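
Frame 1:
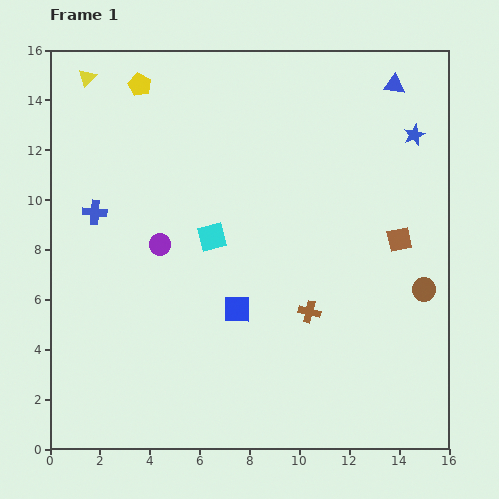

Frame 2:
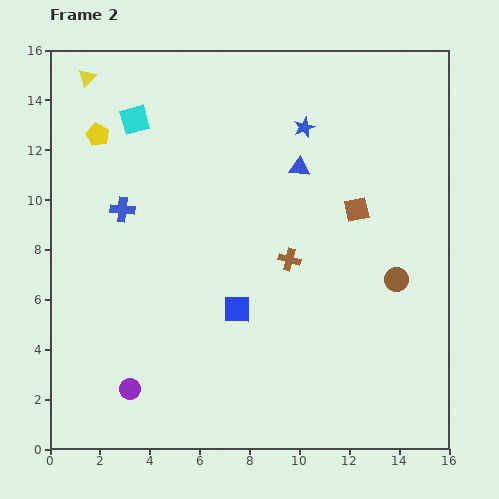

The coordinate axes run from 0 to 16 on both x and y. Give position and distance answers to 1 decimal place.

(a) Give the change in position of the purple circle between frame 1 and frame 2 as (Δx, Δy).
(-1.2, -5.8)

The purple circle was at (4.4, 8.2) in frame 1 and (3.2, 2.4) in frame 2.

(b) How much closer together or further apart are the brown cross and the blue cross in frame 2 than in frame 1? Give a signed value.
-2.5

Distance in frame 1: 9.5. Distance in frame 2: 7.0.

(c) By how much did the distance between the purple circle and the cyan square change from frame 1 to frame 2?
+8.7

Distance in frame 1: 2.1. Distance in frame 2: 10.8.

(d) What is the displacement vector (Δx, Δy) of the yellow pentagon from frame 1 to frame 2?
(-1.7, -2.0)

The yellow pentagon was at (3.6, 14.6) in frame 1 and (1.9, 12.6) in frame 2.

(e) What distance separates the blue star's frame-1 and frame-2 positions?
4.4

The blue star moved from (14.6, 12.6) to (10.2, 12.9), a distance of √(4.4² + 0.3²) ≈ 4.4.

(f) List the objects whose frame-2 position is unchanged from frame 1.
the yellow triangle, the blue square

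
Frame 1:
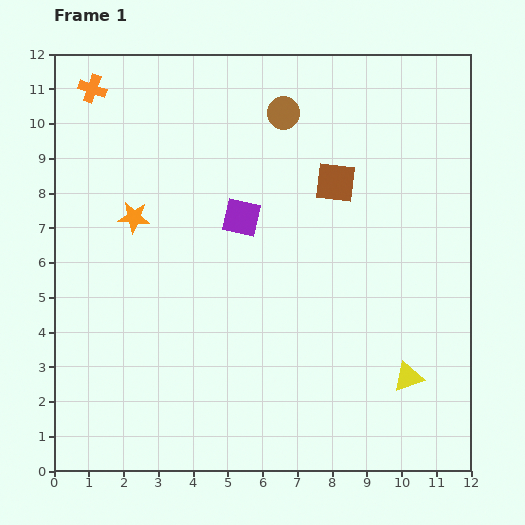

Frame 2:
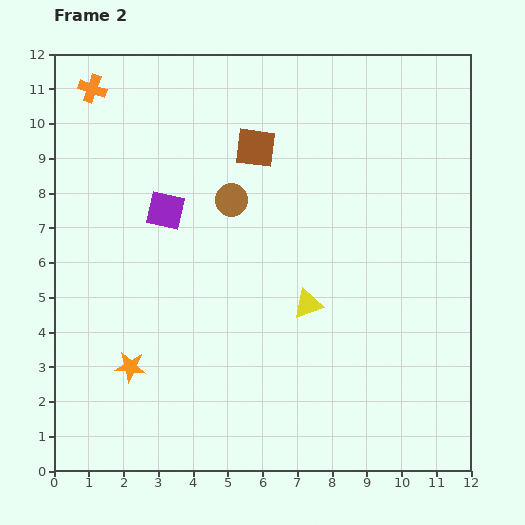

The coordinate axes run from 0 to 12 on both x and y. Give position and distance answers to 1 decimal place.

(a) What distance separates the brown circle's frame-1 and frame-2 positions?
2.9

The brown circle moved from (6.6, 10.3) to (5.1, 7.8), a distance of √(1.5² + 2.5²) ≈ 2.9.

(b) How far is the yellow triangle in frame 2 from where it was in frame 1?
3.6

The yellow triangle moved from (10.2, 2.7) to (7.3, 4.8), a distance of √(2.9² + 2.1²) ≈ 3.6.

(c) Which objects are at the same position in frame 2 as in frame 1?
the orange cross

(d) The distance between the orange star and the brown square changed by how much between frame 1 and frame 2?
+1.4

Distance in frame 1: 5.9. Distance in frame 2: 7.3.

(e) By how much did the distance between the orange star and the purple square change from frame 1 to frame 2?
+1.5

Distance in frame 1: 3.1. Distance in frame 2: 4.6.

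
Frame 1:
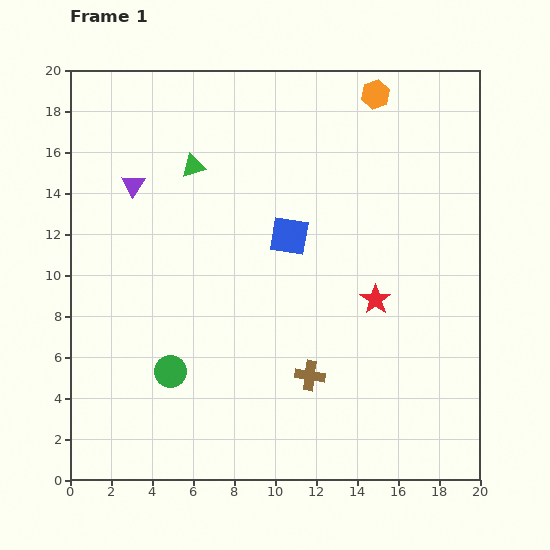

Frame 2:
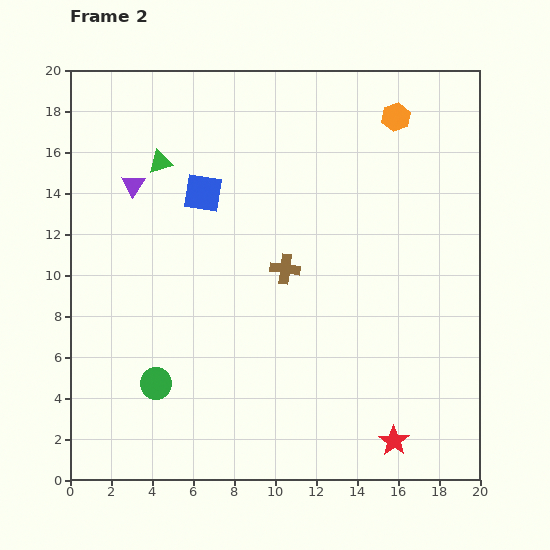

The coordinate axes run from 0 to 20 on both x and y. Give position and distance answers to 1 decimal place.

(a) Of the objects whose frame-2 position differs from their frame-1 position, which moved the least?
the green circle

(moved 0.9)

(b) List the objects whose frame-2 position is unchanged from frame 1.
the purple triangle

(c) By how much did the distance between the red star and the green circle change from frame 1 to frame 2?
+1.3

Distance in frame 1: 10.6. Distance in frame 2: 11.9.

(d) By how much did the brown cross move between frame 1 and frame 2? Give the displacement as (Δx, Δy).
(-1.2, 5.2)

The brown cross was at (11.7, 5.1) in frame 1 and (10.5, 10.3) in frame 2.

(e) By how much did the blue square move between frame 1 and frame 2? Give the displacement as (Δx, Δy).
(-4.2, 2.1)

The blue square was at (10.7, 11.9) in frame 1 and (6.5, 14.0) in frame 2.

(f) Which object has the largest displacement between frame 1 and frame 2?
the red star

(moved 7.0; next 5.3)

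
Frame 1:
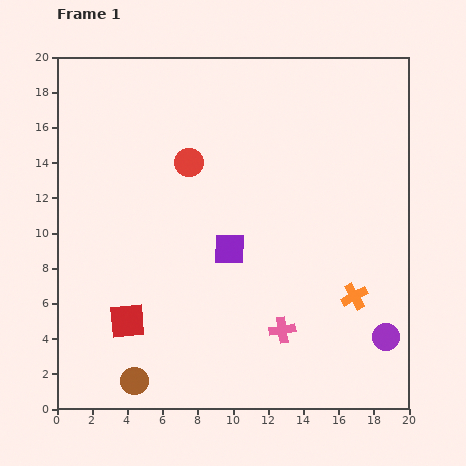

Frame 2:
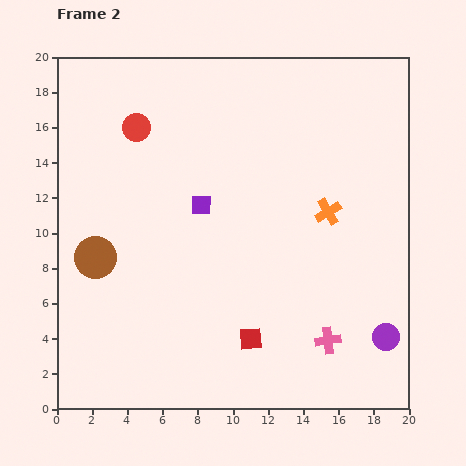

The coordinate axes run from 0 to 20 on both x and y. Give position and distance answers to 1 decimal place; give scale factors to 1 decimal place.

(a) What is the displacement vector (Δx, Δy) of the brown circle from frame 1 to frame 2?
(-2.2, 7.0)

The brown circle was at (4.4, 1.6) in frame 1 and (2.2, 8.6) in frame 2.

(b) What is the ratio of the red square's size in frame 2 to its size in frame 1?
0.6×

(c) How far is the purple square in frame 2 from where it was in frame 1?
3.0

The purple square moved from (9.8, 9.1) to (8.2, 11.6), a distance of √(1.6² + 2.5²) ≈ 3.0.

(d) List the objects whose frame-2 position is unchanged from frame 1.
the purple circle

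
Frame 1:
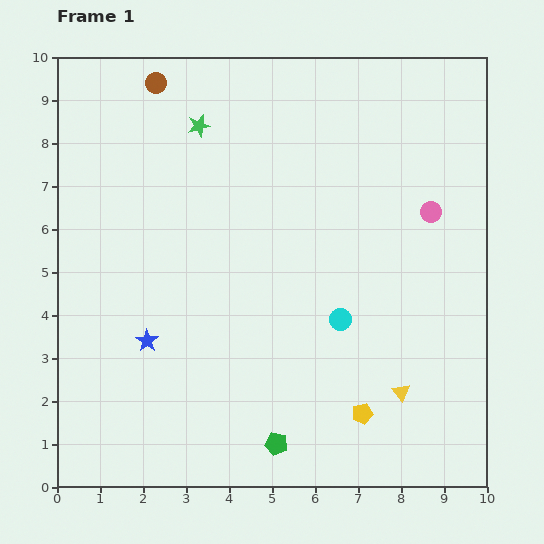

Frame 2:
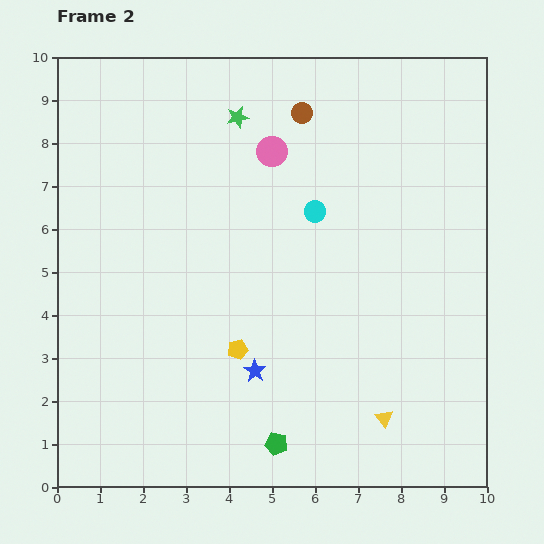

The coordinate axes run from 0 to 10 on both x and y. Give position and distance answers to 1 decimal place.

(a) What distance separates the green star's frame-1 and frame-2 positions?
0.9

The green star moved from (3.3, 8.4) to (4.2, 8.6), a distance of √(0.9² + 0.2²) ≈ 0.9.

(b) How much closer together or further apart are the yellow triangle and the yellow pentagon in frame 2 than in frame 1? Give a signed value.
+2.8

Distance in frame 1: 1.0. Distance in frame 2: 3.8.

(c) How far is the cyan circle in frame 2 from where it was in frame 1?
2.6

The cyan circle moved from (6.6, 3.9) to (6.0, 6.4), a distance of √(0.6² + 2.5²) ≈ 2.6.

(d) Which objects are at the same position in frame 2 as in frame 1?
the green pentagon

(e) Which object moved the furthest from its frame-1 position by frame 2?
the pink circle

(moved 4.0; next 3.5)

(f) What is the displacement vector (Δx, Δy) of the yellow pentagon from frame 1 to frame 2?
(-2.9, 1.5)

The yellow pentagon was at (7.1, 1.7) in frame 1 and (4.2, 3.2) in frame 2.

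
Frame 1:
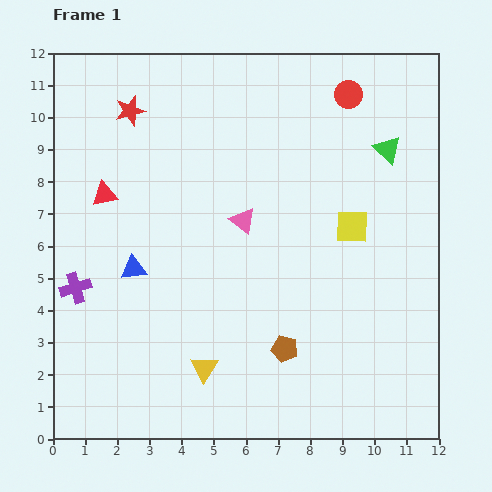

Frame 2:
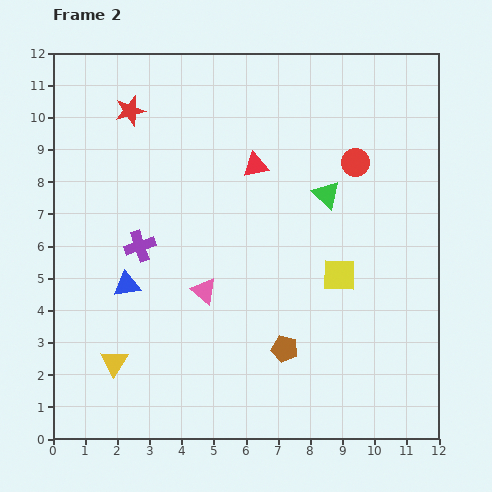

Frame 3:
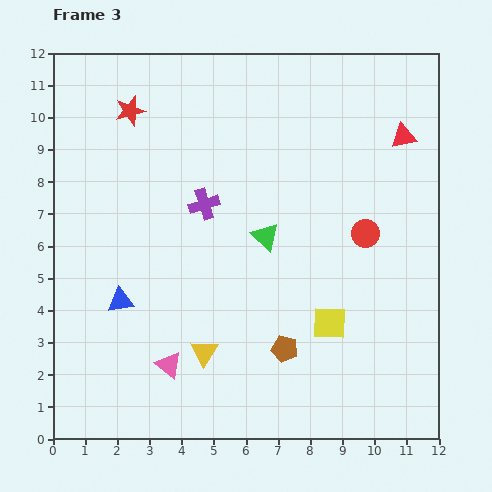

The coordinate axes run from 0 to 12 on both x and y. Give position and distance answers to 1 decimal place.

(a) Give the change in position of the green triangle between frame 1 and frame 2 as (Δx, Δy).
(-1.9, -1.4)

The green triangle was at (10.4, 9.0) in frame 1 and (8.5, 7.6) in frame 2.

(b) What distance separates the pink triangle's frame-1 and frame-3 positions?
5.1

The pink triangle moved from (5.9, 6.8) to (3.6, 2.3), a distance of √(2.3² + 4.5²) ≈ 5.1.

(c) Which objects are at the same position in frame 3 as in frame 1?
the brown pentagon, the red star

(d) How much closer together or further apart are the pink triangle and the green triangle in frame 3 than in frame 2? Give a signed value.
+0.2

Distance in frame 2: 4.8. Distance in frame 3: 5.0.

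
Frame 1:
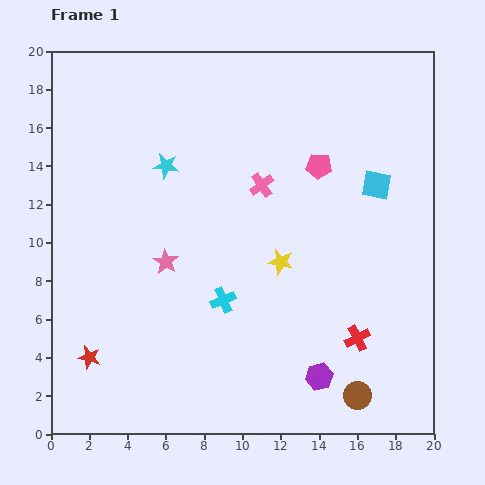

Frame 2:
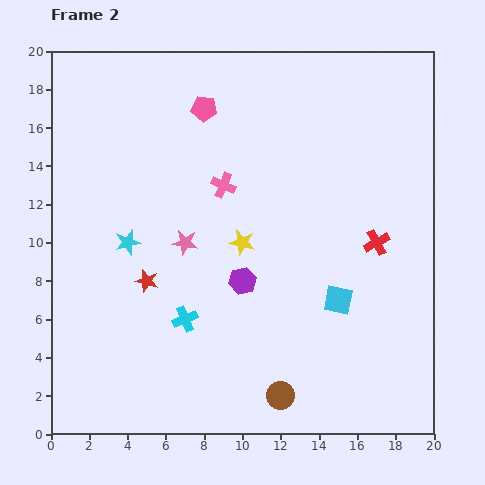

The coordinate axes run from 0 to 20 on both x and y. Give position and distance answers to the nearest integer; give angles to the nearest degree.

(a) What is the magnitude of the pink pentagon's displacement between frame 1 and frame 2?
7

The pink pentagon moved from (14, 14) to (8, 17), a distance of √(6² + 3²) ≈ 7.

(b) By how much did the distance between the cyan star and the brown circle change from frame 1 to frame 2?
-5

Distance in frame 1: 16. Distance in frame 2: 11.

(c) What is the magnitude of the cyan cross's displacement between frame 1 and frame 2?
2

The cyan cross moved from (9, 7) to (7, 6), a distance of √(2² + 1²) ≈ 2.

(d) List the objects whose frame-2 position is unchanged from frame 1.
none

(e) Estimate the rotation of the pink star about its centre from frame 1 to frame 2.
22° counter-clockwise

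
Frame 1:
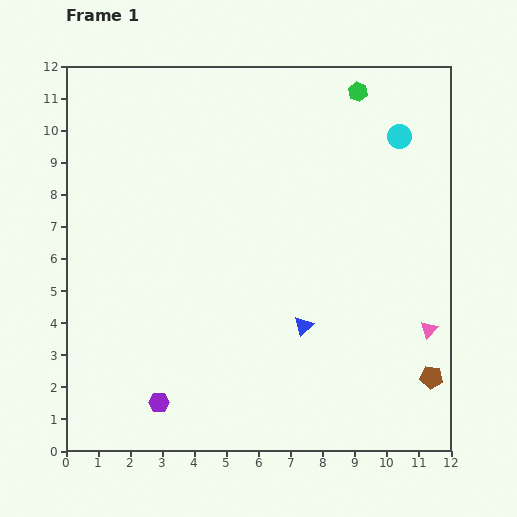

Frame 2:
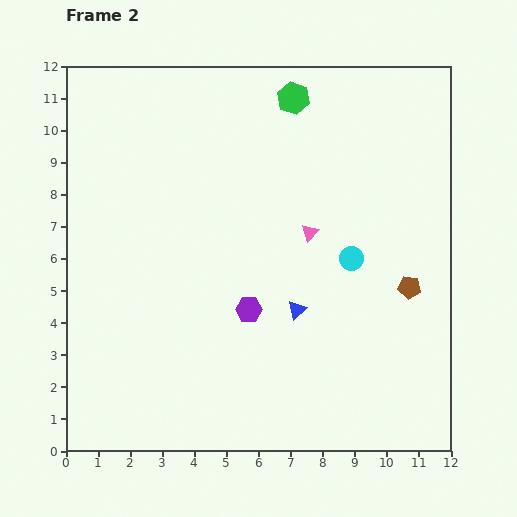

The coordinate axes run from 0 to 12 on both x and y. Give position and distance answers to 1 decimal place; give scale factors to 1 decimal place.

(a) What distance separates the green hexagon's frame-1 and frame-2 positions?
2.0

The green hexagon moved from (9.1, 11.2) to (7.1, 11.0), a distance of √(2.0² + 0.2²) ≈ 2.0.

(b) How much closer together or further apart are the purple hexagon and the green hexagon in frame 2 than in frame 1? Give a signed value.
-4.8

Distance in frame 1: 11.5. Distance in frame 2: 6.7.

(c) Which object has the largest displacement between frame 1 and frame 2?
the pink triangle

(moved 4.8; next 4.1)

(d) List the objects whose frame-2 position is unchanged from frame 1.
none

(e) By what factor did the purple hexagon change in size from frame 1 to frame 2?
1.3×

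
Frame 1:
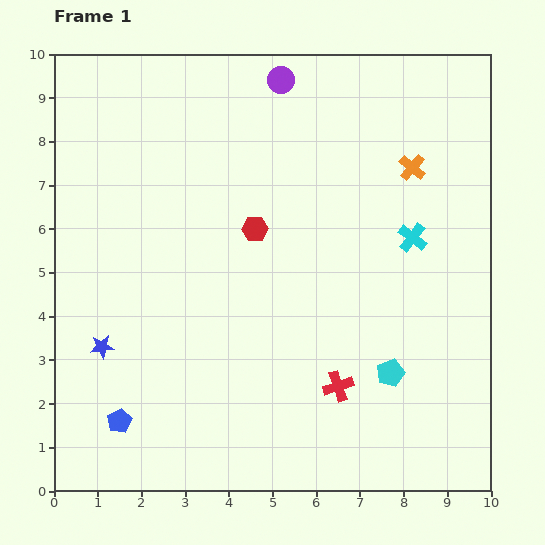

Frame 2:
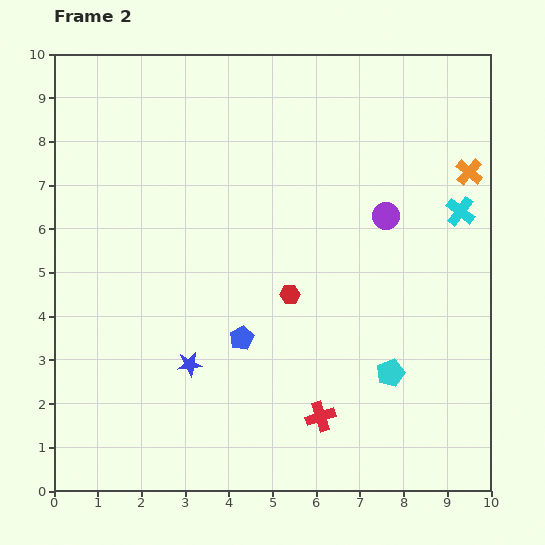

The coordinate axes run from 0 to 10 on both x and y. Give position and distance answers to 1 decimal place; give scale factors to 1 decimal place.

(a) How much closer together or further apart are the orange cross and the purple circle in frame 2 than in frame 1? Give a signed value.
-1.5

Distance in frame 1: 3.6. Distance in frame 2: 2.1.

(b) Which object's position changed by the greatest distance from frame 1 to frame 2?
the purple circle

(moved 3.9; next 3.4)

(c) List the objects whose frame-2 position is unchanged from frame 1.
the cyan pentagon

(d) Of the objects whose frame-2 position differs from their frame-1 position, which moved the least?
the red cross

(moved 0.8)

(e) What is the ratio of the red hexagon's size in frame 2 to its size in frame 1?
0.8×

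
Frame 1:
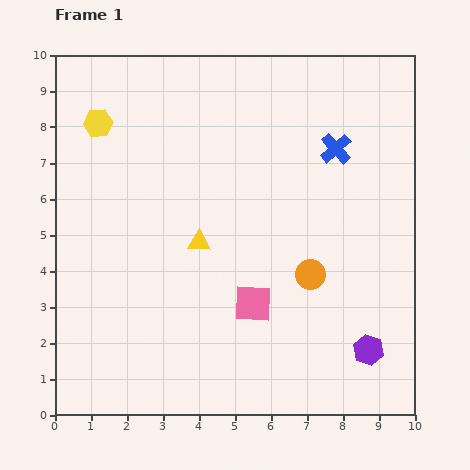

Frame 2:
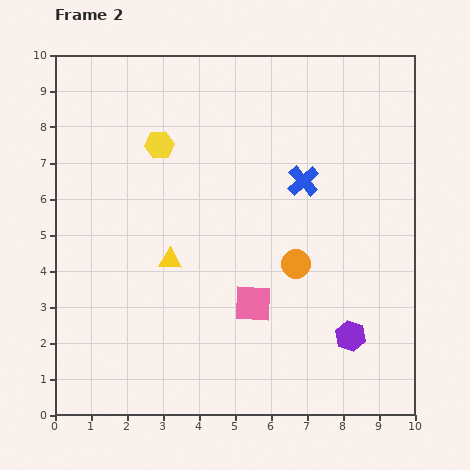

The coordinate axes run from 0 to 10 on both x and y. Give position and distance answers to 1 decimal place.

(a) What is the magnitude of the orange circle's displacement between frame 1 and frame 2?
0.5

The orange circle moved from (7.1, 3.9) to (6.7, 4.2), a distance of √(0.4² + 0.3²) ≈ 0.5.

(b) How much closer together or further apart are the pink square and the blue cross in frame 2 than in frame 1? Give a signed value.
-1.2

Distance in frame 1: 4.9. Distance in frame 2: 3.7.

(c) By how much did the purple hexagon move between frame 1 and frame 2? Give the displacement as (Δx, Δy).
(-0.5, 0.4)

The purple hexagon was at (8.7, 1.8) in frame 1 and (8.2, 2.2) in frame 2.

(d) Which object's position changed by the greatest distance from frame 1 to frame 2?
the yellow hexagon

(moved 1.8; next 1.3)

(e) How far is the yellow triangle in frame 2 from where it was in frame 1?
0.9

The yellow triangle moved from (4.0, 4.8) to (3.2, 4.3), a distance of √(0.8² + 0.5²) ≈ 0.9.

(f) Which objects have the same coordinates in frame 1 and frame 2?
the pink square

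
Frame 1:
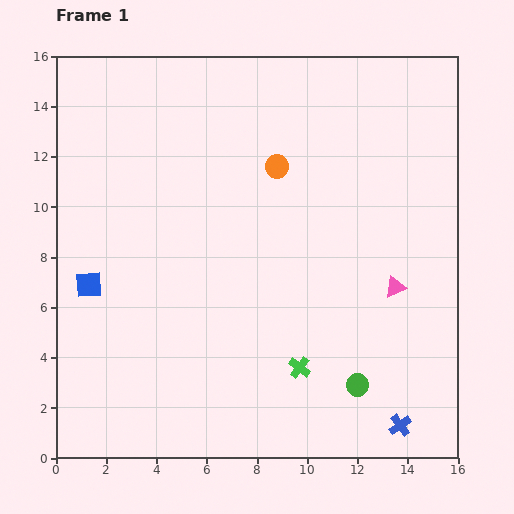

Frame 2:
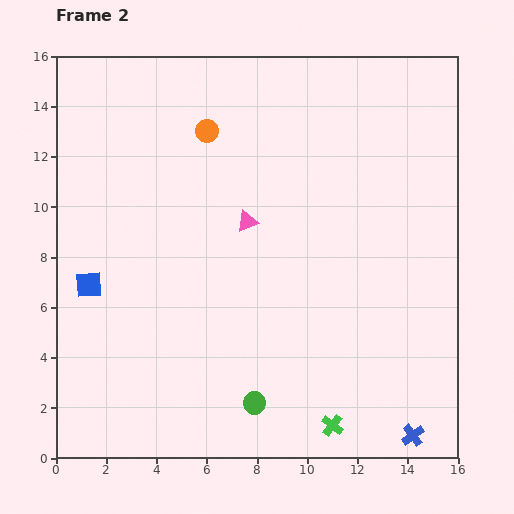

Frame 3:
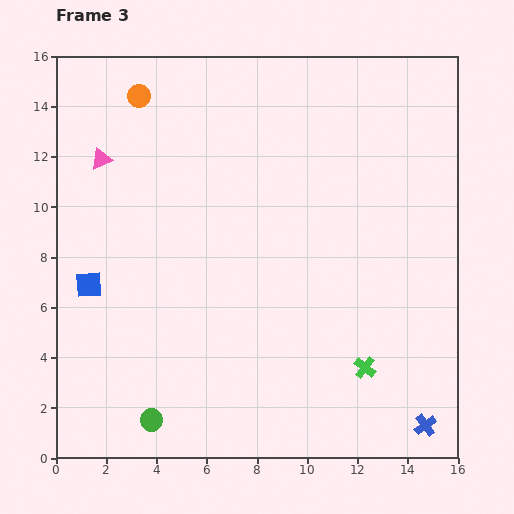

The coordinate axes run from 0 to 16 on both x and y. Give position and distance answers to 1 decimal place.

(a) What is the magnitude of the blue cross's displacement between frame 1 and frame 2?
0.6

The blue cross moved from (13.7, 1.3) to (14.2, 0.9), a distance of √(0.5² + 0.4²) ≈ 0.6.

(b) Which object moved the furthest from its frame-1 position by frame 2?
the pink triangle

(moved 6.4; next 4.2)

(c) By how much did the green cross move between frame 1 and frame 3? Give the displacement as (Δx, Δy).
(2.6, 0.0)

The green cross was at (9.7, 3.6) in frame 1 and (12.3, 3.6) in frame 3.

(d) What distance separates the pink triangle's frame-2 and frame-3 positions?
6.3

The pink triangle moved from (7.6, 9.4) to (1.8, 11.9), a distance of √(5.8² + 2.5²) ≈ 6.3.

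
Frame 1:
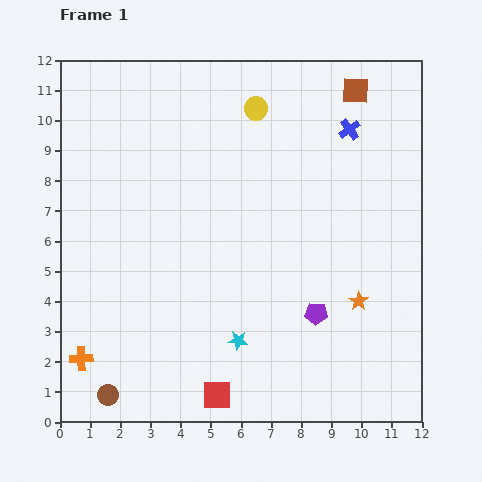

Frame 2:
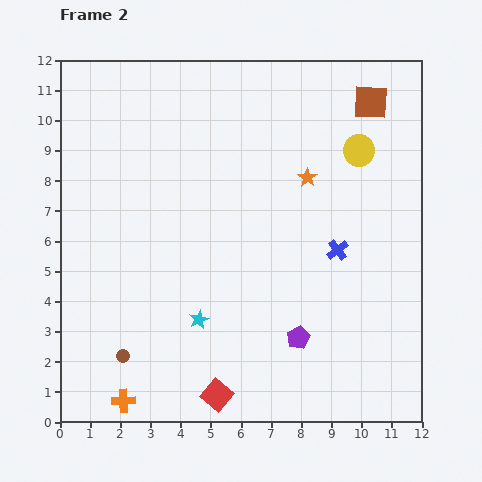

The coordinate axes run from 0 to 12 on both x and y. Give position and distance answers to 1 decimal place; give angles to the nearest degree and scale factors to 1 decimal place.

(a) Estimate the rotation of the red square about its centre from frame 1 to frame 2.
39° clockwise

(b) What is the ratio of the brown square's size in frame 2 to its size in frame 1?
1.3×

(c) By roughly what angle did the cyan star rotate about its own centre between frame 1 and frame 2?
30° counter-clockwise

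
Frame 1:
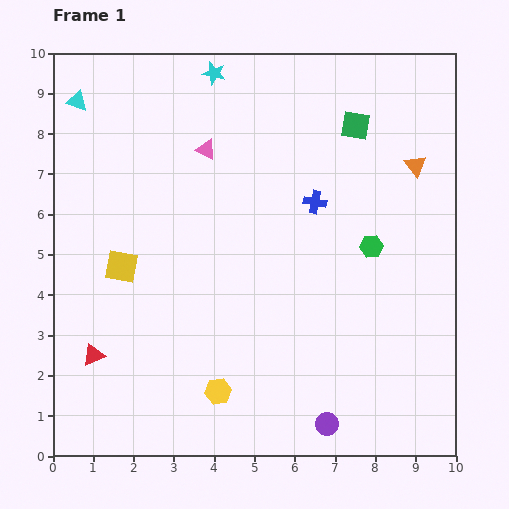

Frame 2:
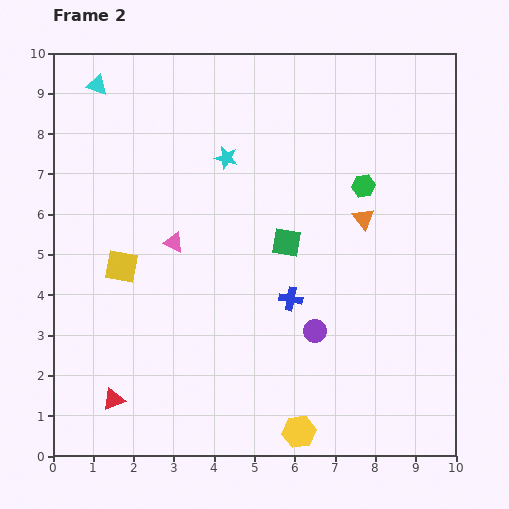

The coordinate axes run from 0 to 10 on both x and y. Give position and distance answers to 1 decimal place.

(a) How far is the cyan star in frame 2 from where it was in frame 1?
2.1

The cyan star moved from (4.0, 9.5) to (4.3, 7.4), a distance of √(0.3² + 2.1²) ≈ 2.1.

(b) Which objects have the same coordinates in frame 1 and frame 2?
the yellow square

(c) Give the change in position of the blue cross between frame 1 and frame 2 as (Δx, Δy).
(-0.6, -2.4)

The blue cross was at (6.5, 6.3) in frame 1 and (5.9, 3.9) in frame 2.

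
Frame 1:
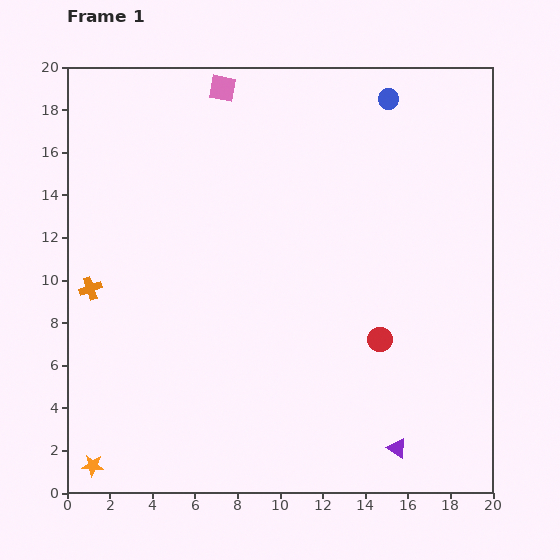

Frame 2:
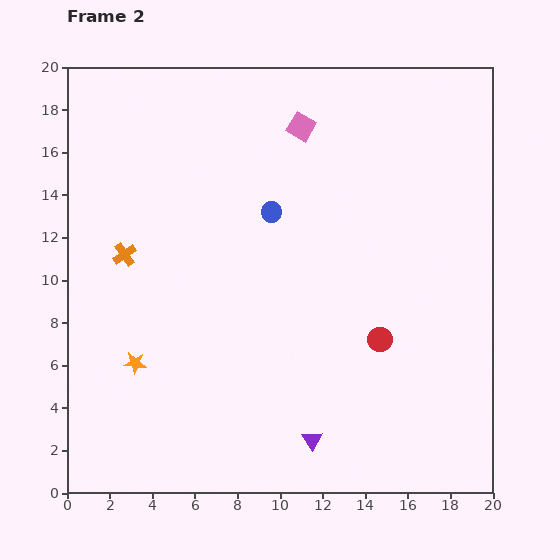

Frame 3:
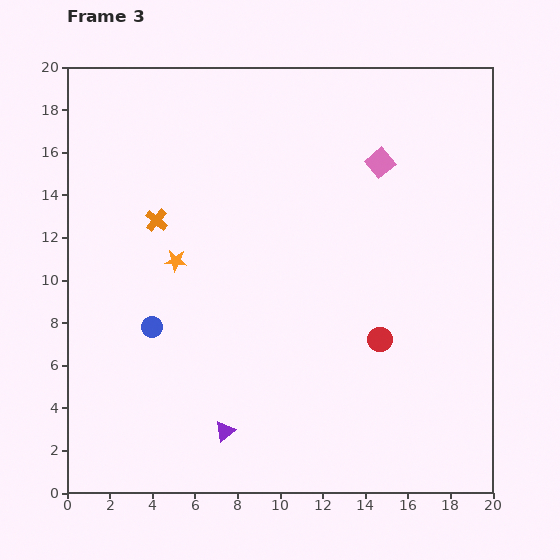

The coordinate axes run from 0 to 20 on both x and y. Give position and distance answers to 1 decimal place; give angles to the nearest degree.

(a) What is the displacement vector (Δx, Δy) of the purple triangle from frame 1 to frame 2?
(-4.0, 0.4)

The purple triangle was at (15.5, 2.1) in frame 1 and (11.5, 2.5) in frame 2.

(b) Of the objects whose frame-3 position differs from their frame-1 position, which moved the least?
the orange cross

(moved 4.5)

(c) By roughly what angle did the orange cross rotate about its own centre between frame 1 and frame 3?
32° counter-clockwise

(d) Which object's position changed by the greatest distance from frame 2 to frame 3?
the blue circle

(moved 7.8; next 5.2)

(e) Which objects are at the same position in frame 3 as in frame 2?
the red circle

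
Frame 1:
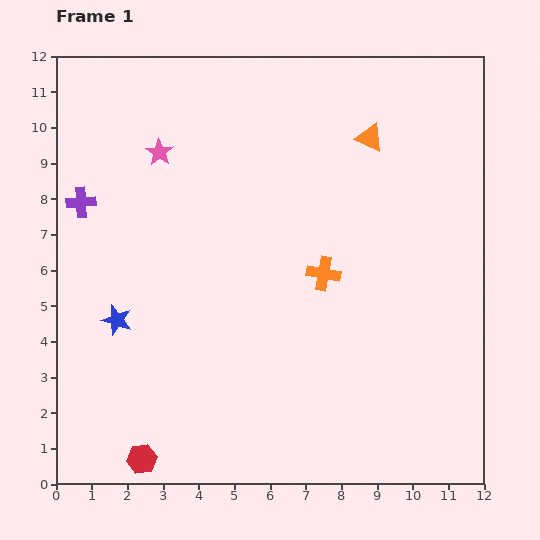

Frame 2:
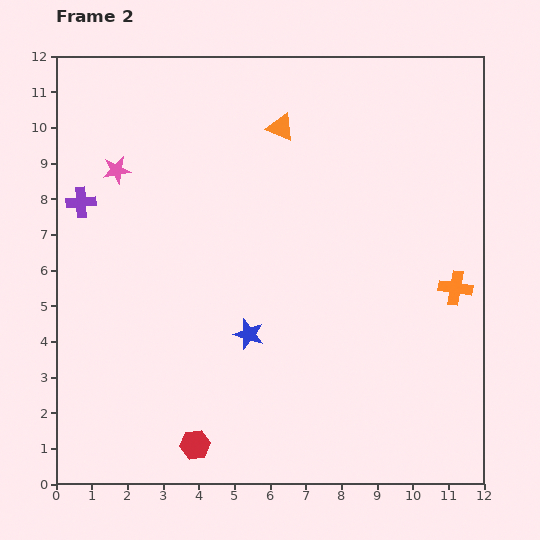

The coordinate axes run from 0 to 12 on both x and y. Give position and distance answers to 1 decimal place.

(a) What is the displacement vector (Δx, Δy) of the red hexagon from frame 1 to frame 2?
(1.5, 0.4)

The red hexagon was at (2.4, 0.7) in frame 1 and (3.9, 1.1) in frame 2.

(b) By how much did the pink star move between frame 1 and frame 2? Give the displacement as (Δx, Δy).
(-1.2, -0.5)

The pink star was at (2.9, 9.3) in frame 1 and (1.7, 8.8) in frame 2.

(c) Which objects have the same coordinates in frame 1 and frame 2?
the purple cross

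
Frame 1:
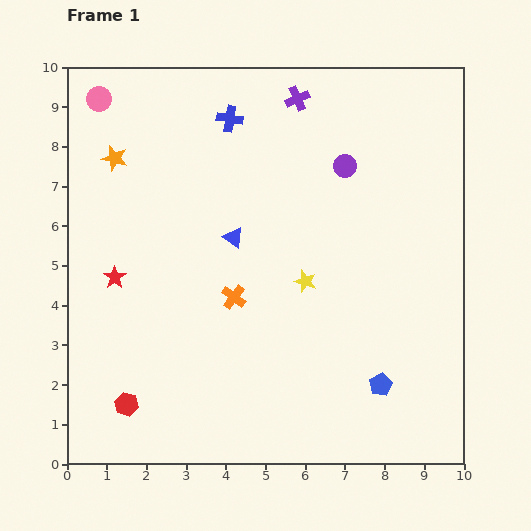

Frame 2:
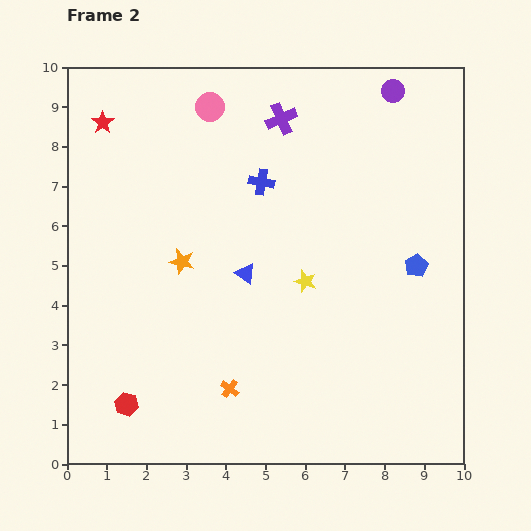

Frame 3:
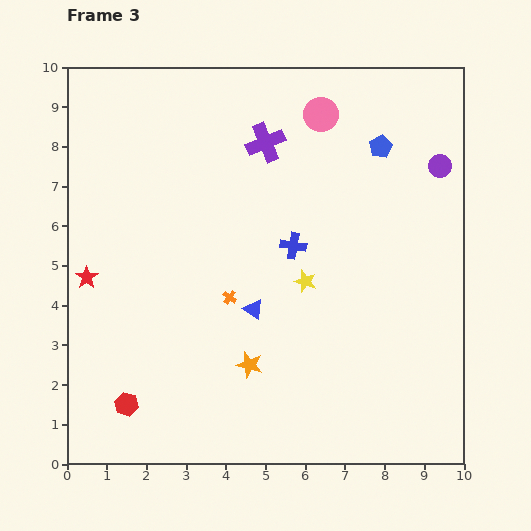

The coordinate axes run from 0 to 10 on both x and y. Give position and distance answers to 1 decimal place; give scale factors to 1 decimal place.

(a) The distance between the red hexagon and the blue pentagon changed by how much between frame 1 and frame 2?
+1.7

Distance in frame 1: 6.4. Distance in frame 2: 8.1.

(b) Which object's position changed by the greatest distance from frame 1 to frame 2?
the red star

(moved 3.9; next 3.1)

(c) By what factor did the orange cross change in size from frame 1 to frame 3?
0.6×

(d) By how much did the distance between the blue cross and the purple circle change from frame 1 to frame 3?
+1.1

Distance in frame 1: 3.1. Distance in frame 3: 4.2.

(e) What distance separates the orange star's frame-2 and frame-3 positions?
3.1

The orange star moved from (2.9, 5.1) to (4.6, 2.5), a distance of √(1.7² + 2.6²) ≈ 3.1.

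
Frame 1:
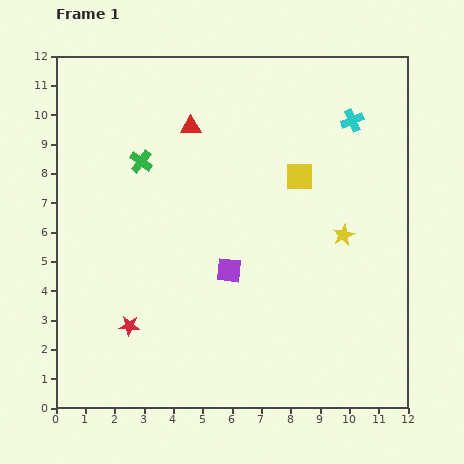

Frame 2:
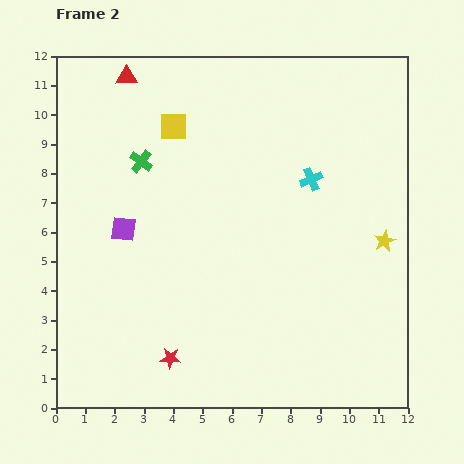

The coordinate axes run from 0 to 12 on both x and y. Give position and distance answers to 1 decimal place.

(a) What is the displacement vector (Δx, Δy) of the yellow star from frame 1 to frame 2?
(1.4, -0.2)

The yellow star was at (9.8, 5.9) in frame 1 and (11.2, 5.7) in frame 2.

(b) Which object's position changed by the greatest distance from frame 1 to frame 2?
the yellow square

(moved 4.6; next 3.9)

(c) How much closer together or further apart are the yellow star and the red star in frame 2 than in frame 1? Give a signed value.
+0.4

Distance in frame 1: 7.9. Distance in frame 2: 8.3.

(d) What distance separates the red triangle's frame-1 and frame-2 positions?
2.8

The red triangle moved from (4.6, 9.6) to (2.4, 11.3), a distance of √(2.2² + 1.7²) ≈ 2.8.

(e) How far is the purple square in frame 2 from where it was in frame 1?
3.9

The purple square moved from (5.9, 4.7) to (2.3, 6.1), a distance of √(3.6² + 1.4²) ≈ 3.9.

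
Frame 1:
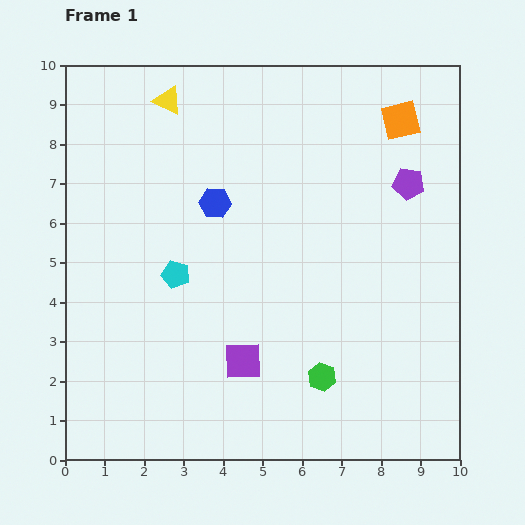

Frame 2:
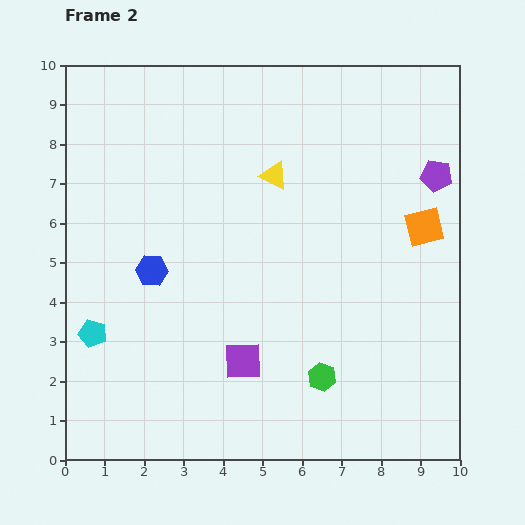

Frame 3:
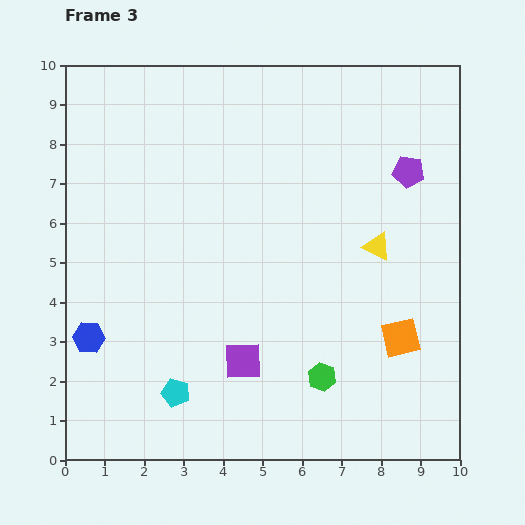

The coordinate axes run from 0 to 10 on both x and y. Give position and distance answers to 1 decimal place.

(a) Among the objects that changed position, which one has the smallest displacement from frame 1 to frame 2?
the purple pentagon

(moved 0.7)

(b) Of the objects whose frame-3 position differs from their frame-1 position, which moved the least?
the purple pentagon

(moved 0.3)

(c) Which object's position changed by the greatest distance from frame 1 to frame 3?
the yellow triangle

(moved 6.5; next 5.5)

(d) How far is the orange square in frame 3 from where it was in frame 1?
5.5

The orange square moved from (8.5, 8.6) to (8.5, 3.1), a distance of √(0.0² + 5.5²) ≈ 5.5.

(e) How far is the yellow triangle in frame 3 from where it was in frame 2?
3.2

The yellow triangle moved from (5.3, 7.2) to (7.9, 5.4), a distance of √(2.6² + 1.8²) ≈ 3.2.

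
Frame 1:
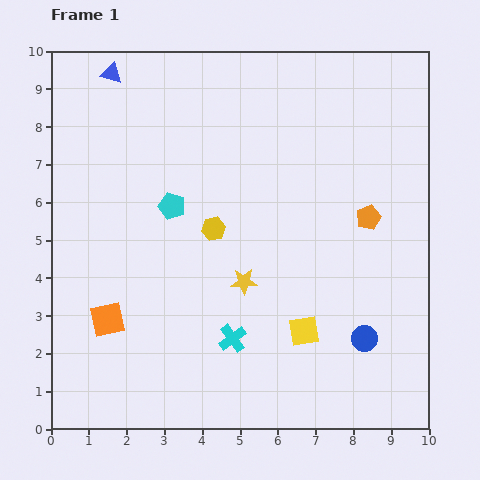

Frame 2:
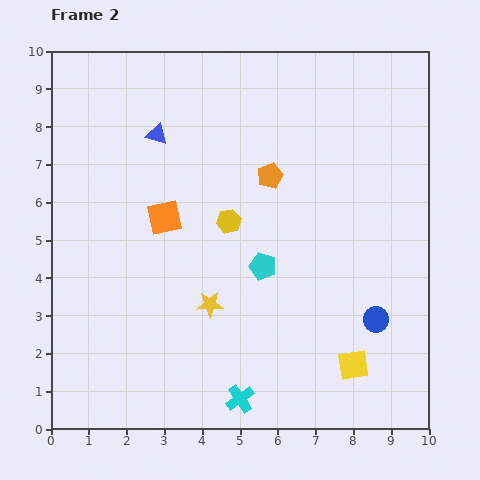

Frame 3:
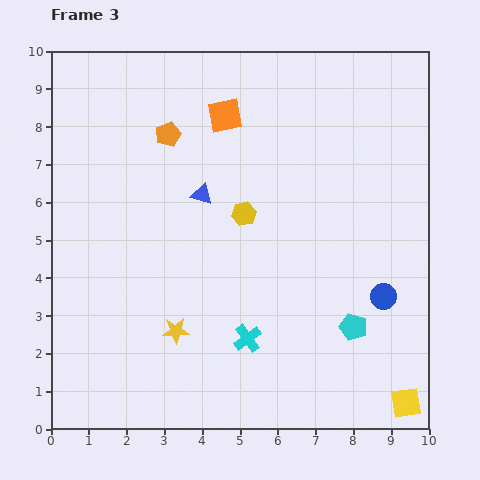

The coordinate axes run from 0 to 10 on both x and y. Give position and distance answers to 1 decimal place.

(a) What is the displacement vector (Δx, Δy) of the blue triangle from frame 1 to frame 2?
(1.2, -1.6)

The blue triangle was at (1.6, 9.4) in frame 1 and (2.8, 7.8) in frame 2.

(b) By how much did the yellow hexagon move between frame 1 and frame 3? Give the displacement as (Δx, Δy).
(0.8, 0.4)

The yellow hexagon was at (4.3, 5.3) in frame 1 and (5.1, 5.7) in frame 3.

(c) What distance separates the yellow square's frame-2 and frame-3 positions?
1.7

The yellow square moved from (8.0, 1.7) to (9.4, 0.7), a distance of √(1.4² + 1.0²) ≈ 1.7.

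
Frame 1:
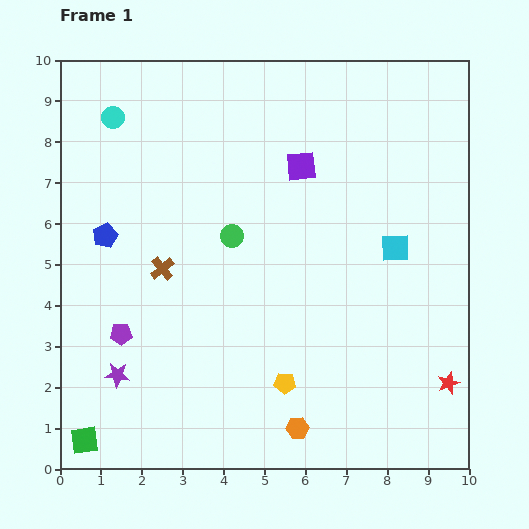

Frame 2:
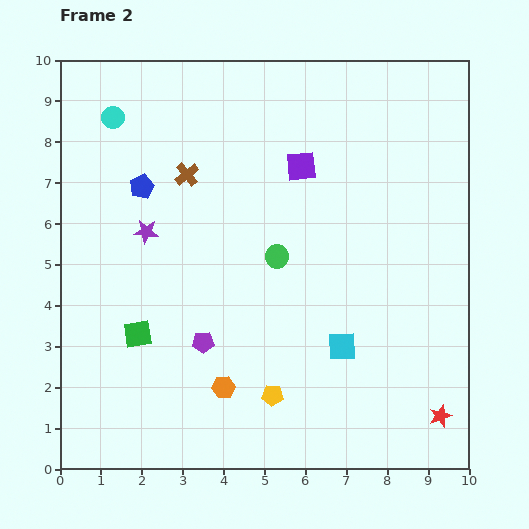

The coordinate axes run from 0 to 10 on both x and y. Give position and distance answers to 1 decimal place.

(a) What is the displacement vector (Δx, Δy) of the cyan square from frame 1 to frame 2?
(-1.3, -2.4)

The cyan square was at (8.2, 5.4) in frame 1 and (6.9, 3.0) in frame 2.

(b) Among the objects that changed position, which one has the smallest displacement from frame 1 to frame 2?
the yellow pentagon

(moved 0.4)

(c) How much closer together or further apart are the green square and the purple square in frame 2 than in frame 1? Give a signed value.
-2.8

Distance in frame 1: 8.5. Distance in frame 2: 5.7.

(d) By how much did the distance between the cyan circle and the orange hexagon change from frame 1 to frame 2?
-1.7

Distance in frame 1: 8.8. Distance in frame 2: 7.1.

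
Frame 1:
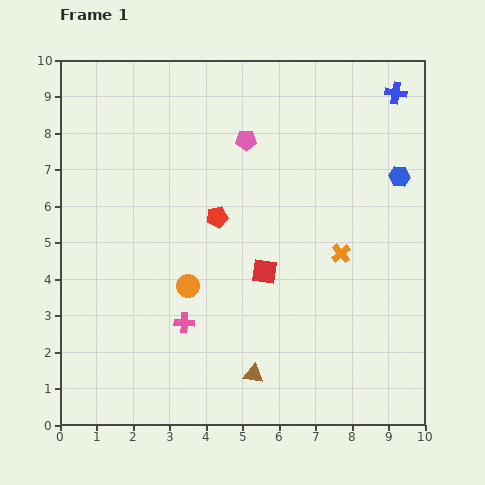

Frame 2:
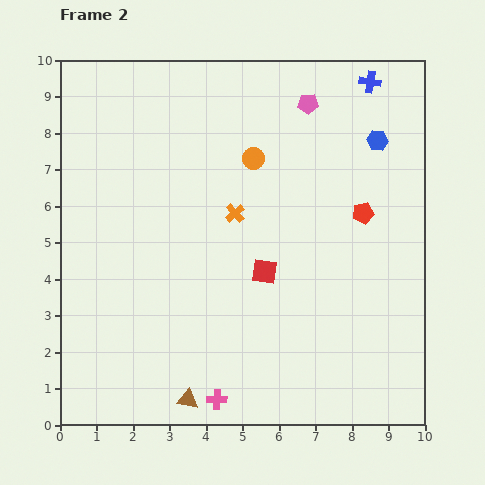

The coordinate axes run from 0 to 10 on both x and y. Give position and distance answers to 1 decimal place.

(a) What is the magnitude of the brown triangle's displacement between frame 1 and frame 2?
1.9

The brown triangle moved from (5.3, 1.4) to (3.5, 0.7), a distance of √(1.8² + 0.7²) ≈ 1.9.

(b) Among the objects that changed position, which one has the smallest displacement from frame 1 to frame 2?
the blue cross

(moved 0.8)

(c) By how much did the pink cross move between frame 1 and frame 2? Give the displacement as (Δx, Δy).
(0.9, -2.1)

The pink cross was at (3.4, 2.8) in frame 1 and (4.3, 0.7) in frame 2.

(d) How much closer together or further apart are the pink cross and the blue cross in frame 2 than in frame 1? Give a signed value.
+1.1

Distance in frame 1: 8.6. Distance in frame 2: 9.7.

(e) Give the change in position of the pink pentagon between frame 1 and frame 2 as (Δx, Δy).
(1.7, 1.0)

The pink pentagon was at (5.1, 7.8) in frame 1 and (6.8, 8.8) in frame 2.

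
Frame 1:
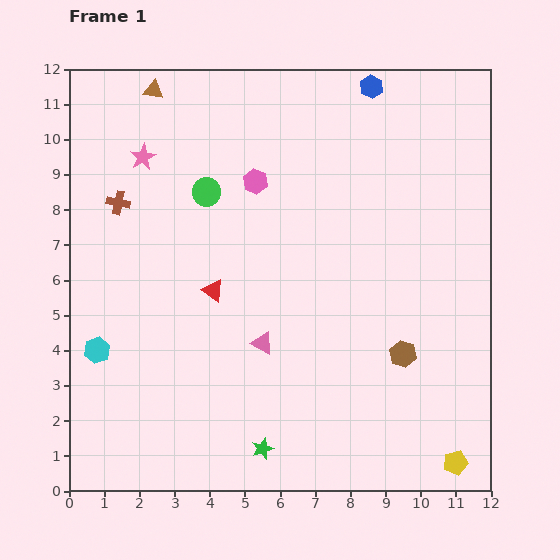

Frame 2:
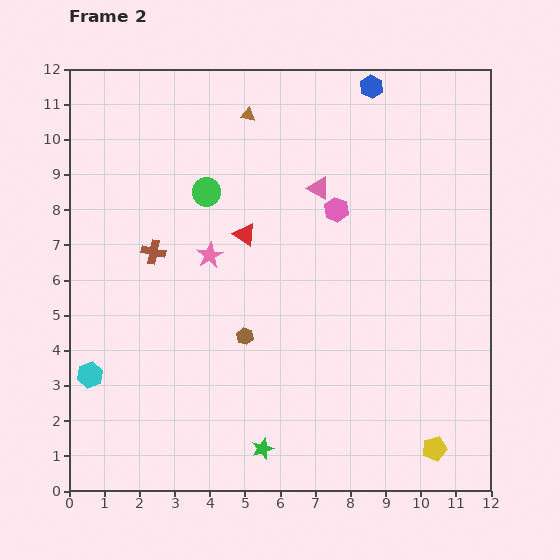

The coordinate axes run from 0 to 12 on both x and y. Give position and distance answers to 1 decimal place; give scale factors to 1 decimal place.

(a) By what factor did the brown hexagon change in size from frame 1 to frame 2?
0.6×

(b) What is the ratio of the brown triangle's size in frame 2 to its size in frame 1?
0.7×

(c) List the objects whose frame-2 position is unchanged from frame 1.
the green circle, the green star, the blue hexagon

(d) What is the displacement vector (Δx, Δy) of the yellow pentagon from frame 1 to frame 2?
(-0.6, 0.4)

The yellow pentagon was at (11.0, 0.8) in frame 1 and (10.4, 1.2) in frame 2.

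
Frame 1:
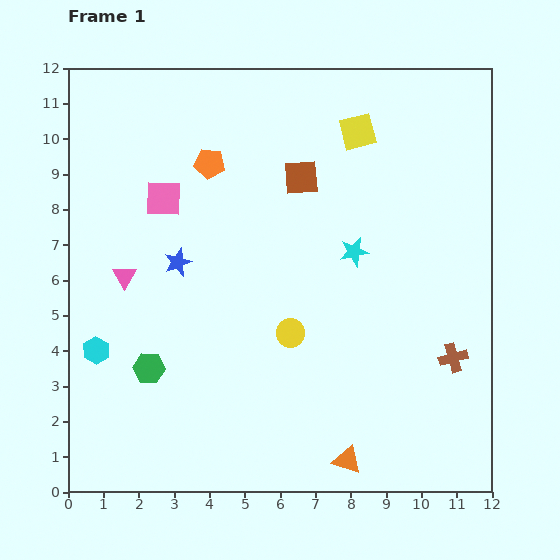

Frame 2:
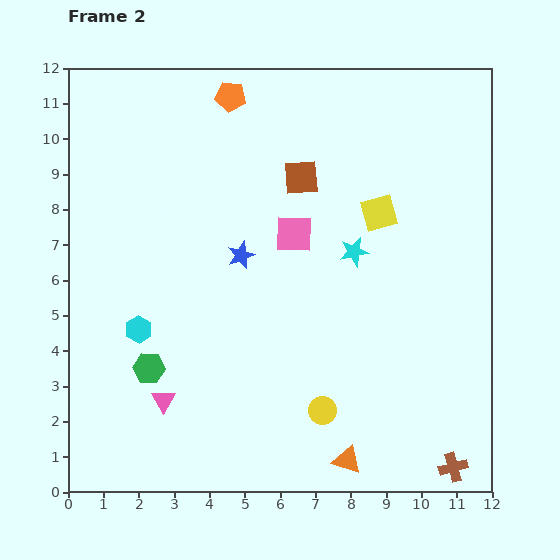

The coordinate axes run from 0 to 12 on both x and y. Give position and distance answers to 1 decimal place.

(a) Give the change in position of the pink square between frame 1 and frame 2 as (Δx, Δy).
(3.7, -1.0)

The pink square was at (2.7, 8.3) in frame 1 and (6.4, 7.3) in frame 2.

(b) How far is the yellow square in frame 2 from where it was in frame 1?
2.4

The yellow square moved from (8.2, 10.2) to (8.8, 7.9), a distance of √(0.6² + 2.3²) ≈ 2.4.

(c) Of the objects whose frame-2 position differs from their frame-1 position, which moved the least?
the cyan hexagon

(moved 1.3)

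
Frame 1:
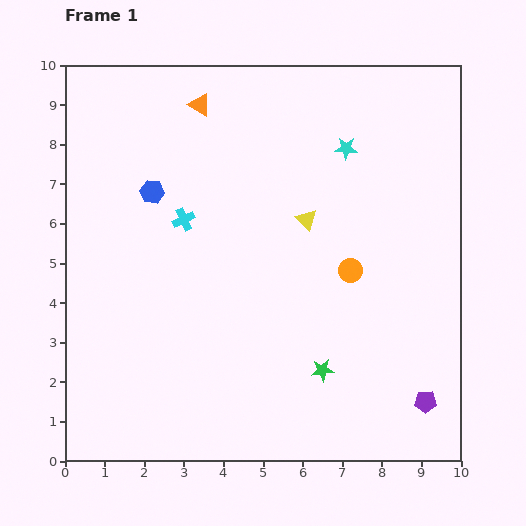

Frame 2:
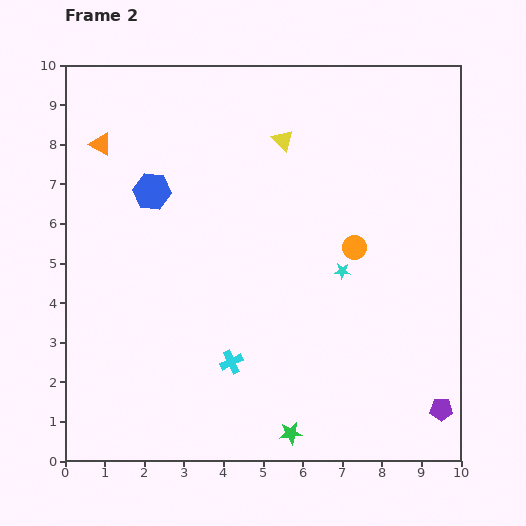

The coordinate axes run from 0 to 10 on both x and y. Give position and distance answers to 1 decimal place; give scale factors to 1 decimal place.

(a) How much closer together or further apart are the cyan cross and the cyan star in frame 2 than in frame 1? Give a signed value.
-0.9

Distance in frame 1: 4.5. Distance in frame 2: 3.6.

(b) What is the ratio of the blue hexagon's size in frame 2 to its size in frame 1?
1.6×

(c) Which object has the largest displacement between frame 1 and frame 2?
the cyan cross

(moved 3.8; next 3.1)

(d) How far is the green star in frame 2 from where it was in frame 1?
1.8

The green star moved from (6.5, 2.3) to (5.7, 0.7), a distance of √(0.8² + 1.6²) ≈ 1.8.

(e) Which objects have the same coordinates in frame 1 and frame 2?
the blue hexagon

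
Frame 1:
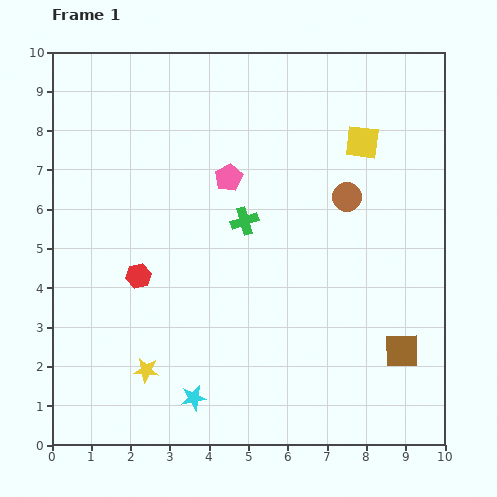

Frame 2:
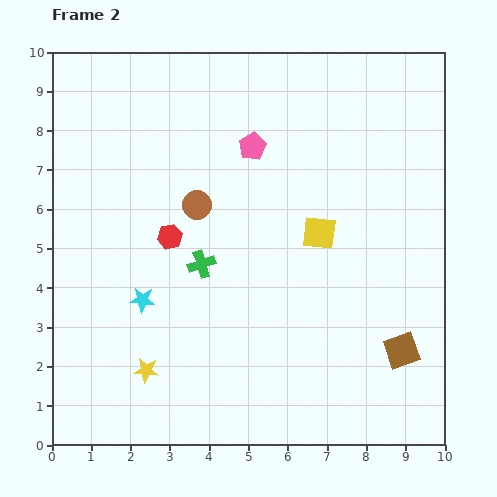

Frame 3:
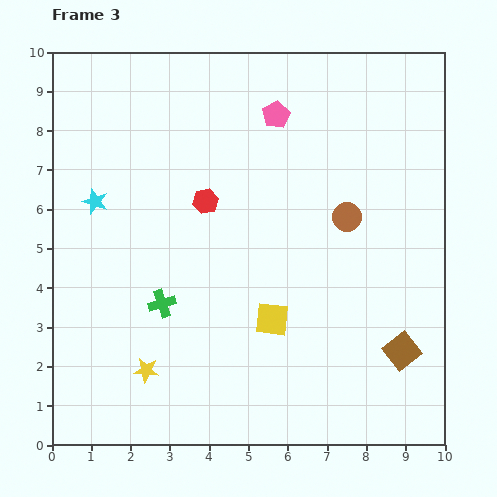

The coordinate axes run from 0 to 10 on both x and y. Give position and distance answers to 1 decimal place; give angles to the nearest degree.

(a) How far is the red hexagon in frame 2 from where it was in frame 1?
1.3

The red hexagon moved from (2.2, 4.3) to (3.0, 5.3), a distance of √(0.8² + 1.0²) ≈ 1.3.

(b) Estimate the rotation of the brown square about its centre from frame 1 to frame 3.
37° counter-clockwise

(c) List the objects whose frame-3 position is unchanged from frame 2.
the yellow star, the brown square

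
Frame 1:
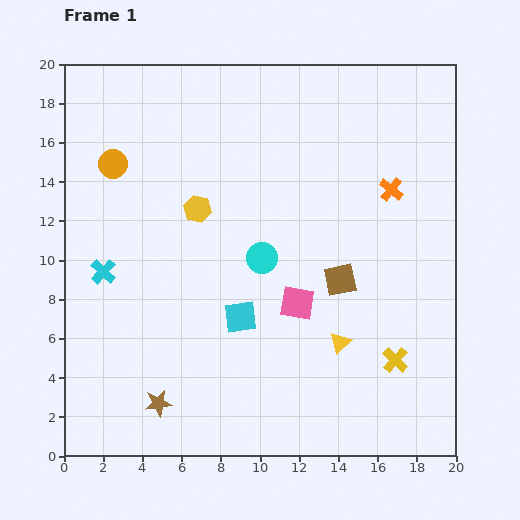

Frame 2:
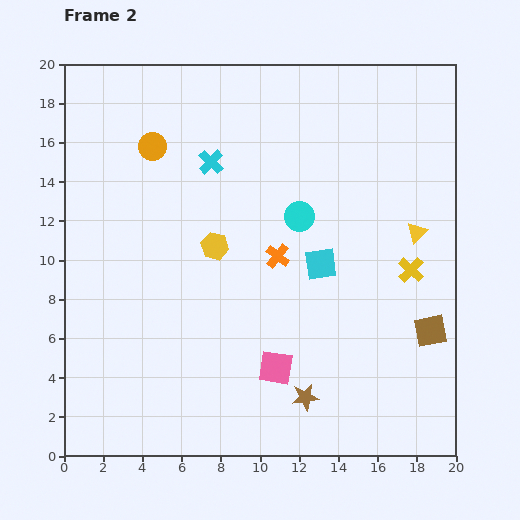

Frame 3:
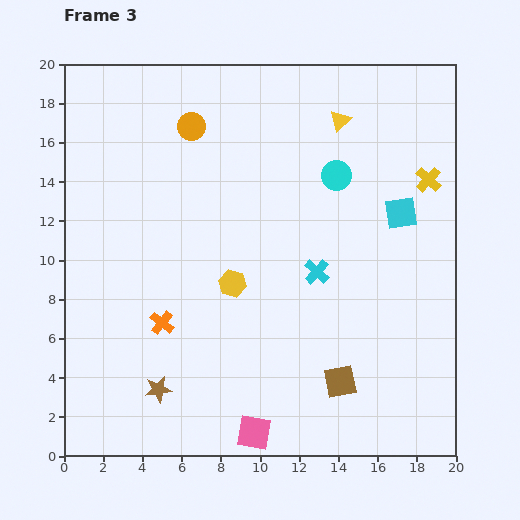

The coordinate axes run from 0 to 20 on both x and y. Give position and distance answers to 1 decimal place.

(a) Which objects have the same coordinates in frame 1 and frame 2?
none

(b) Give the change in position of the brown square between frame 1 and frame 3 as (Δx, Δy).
(0.0, -5.2)

The brown square was at (14.1, 9.0) in frame 1 and (14.1, 3.8) in frame 3.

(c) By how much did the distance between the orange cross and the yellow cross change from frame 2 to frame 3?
+8.6

Distance in frame 2: 6.8. Distance in frame 3: 15.4.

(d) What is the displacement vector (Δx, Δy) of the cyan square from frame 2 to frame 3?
(4.1, 2.6)

The cyan square was at (13.1, 9.8) in frame 2 and (17.2, 12.4) in frame 3.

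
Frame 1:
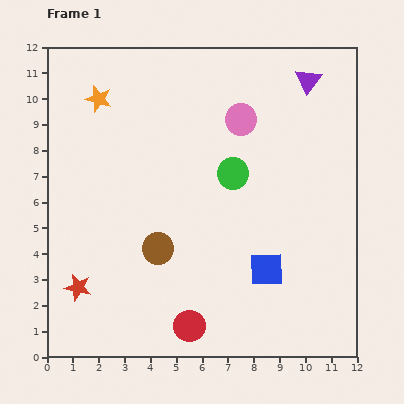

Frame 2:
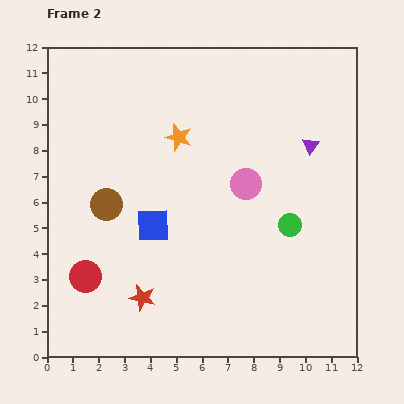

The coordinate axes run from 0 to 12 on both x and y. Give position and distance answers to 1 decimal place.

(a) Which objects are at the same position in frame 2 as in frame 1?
none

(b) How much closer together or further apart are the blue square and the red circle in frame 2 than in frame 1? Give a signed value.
-0.4

Distance in frame 1: 3.7. Distance in frame 2: 3.3.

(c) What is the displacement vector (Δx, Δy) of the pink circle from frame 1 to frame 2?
(0.2, -2.5)

The pink circle was at (7.5, 9.2) in frame 1 and (7.7, 6.7) in frame 2.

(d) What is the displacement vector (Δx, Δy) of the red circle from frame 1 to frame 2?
(-4.0, 1.9)

The red circle was at (5.5, 1.2) in frame 1 and (1.5, 3.1) in frame 2.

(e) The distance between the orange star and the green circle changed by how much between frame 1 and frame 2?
-0.5

Distance in frame 1: 6.0. Distance in frame 2: 5.5.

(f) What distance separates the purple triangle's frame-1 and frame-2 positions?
2.5

The purple triangle moved from (10.1, 10.7) to (10.2, 8.2), a distance of √(0.1² + 2.5²) ≈ 2.5.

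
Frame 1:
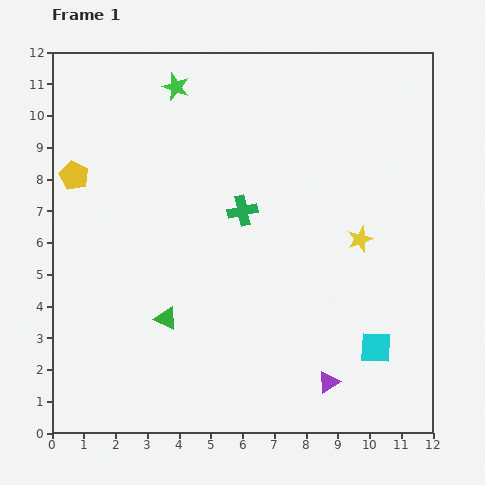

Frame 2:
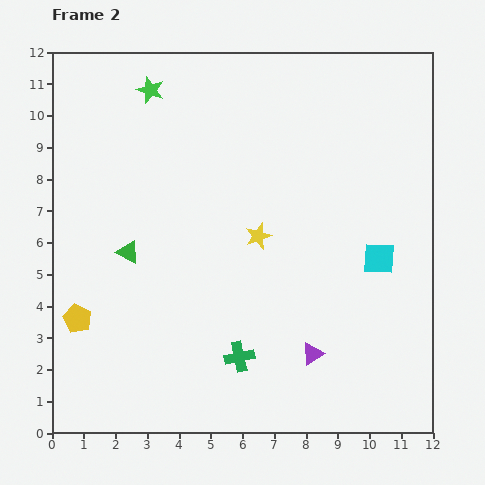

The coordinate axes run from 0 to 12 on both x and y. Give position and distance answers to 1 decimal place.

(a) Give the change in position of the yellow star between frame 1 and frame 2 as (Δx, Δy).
(-3.2, 0.1)

The yellow star was at (9.7, 6.1) in frame 1 and (6.5, 6.2) in frame 2.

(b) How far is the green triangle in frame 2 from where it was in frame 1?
2.4

The green triangle moved from (3.6, 3.6) to (2.4, 5.7), a distance of √(1.2² + 2.1²) ≈ 2.4.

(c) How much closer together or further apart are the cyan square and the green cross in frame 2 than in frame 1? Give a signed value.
-0.6

Distance in frame 1: 6.0. Distance in frame 2: 5.4.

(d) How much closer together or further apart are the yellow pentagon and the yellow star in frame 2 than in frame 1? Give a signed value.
-2.9

Distance in frame 1: 9.2. Distance in frame 2: 6.3.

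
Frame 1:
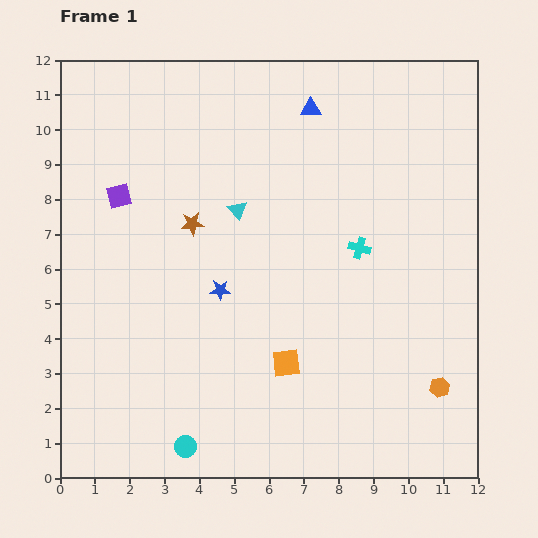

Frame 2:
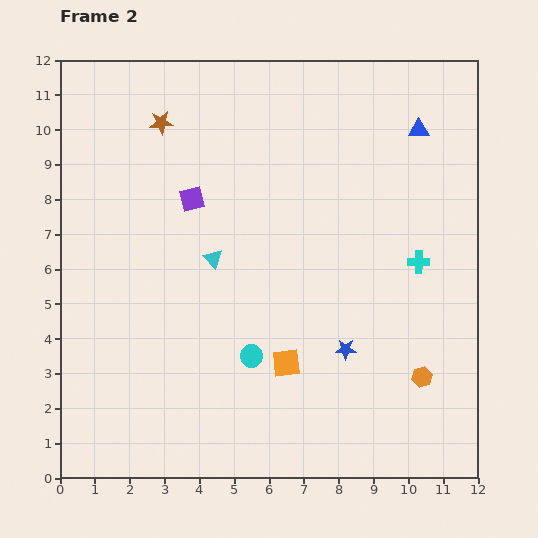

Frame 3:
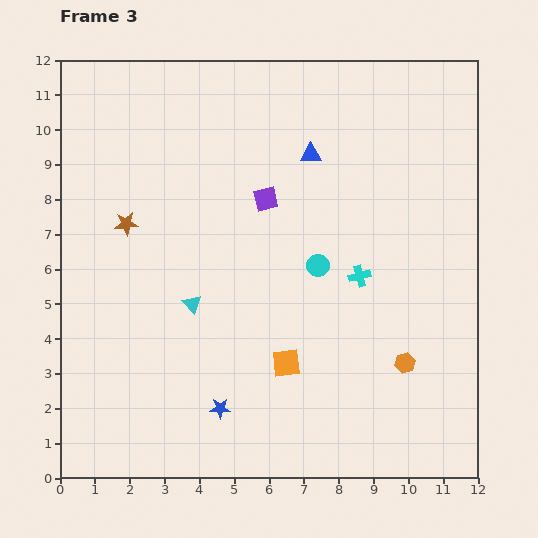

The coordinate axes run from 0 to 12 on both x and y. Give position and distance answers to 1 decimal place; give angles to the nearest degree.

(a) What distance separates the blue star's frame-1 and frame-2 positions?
4.0

The blue star moved from (4.6, 5.4) to (8.2, 3.7), a distance of √(3.6² + 1.7²) ≈ 4.0.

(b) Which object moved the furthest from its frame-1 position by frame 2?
the blue star

(moved 4.0; next 3.2)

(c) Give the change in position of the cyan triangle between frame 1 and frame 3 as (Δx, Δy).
(-1.3, -2.7)

The cyan triangle was at (5.1, 7.7) in frame 1 and (3.8, 5.0) in frame 3.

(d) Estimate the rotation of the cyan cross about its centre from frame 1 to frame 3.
30° counter-clockwise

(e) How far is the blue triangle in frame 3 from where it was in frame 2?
3.2

The blue triangle moved from (10.3, 10.0) to (7.2, 9.3), a distance of √(3.1² + 0.7²) ≈ 3.2.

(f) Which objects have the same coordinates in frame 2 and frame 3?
the orange square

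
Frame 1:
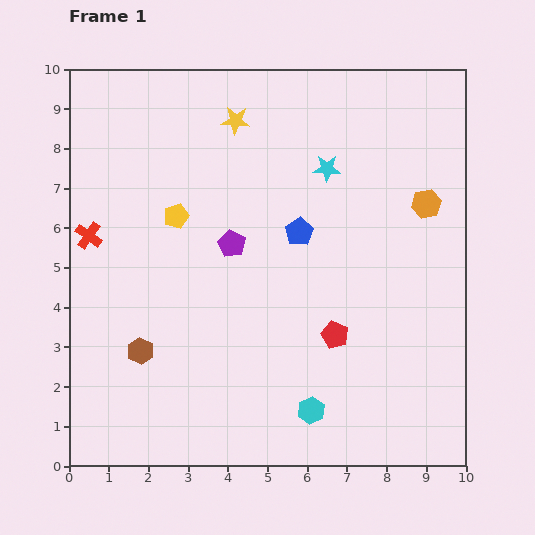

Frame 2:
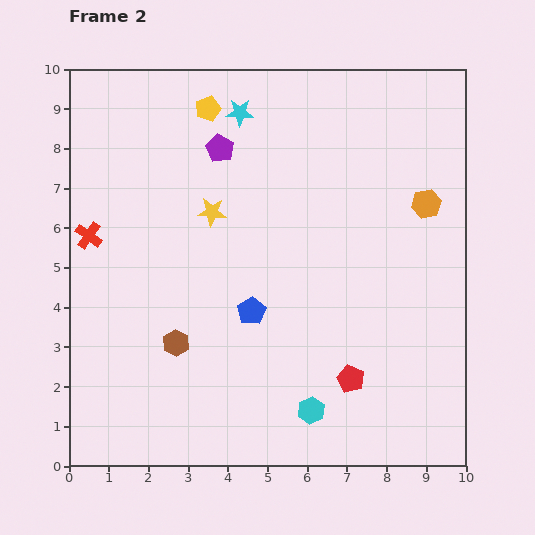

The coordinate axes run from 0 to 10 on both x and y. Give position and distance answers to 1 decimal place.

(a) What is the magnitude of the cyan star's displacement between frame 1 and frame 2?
2.6

The cyan star moved from (6.5, 7.5) to (4.3, 8.9), a distance of √(2.2² + 1.4²) ≈ 2.6.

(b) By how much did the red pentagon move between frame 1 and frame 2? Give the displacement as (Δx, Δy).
(0.4, -1.1)

The red pentagon was at (6.7, 3.3) in frame 1 and (7.1, 2.2) in frame 2.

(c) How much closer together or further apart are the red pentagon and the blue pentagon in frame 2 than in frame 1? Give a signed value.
+0.2

Distance in frame 1: 2.8. Distance in frame 2: 3.0.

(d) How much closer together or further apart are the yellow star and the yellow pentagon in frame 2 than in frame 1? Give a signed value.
-0.2

Distance in frame 1: 2.8. Distance in frame 2: 2.6.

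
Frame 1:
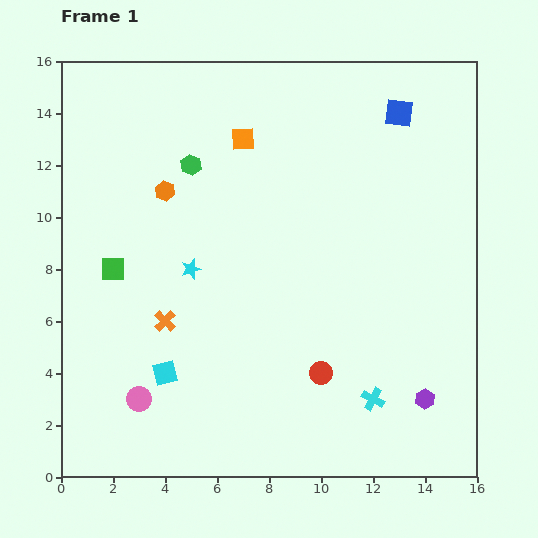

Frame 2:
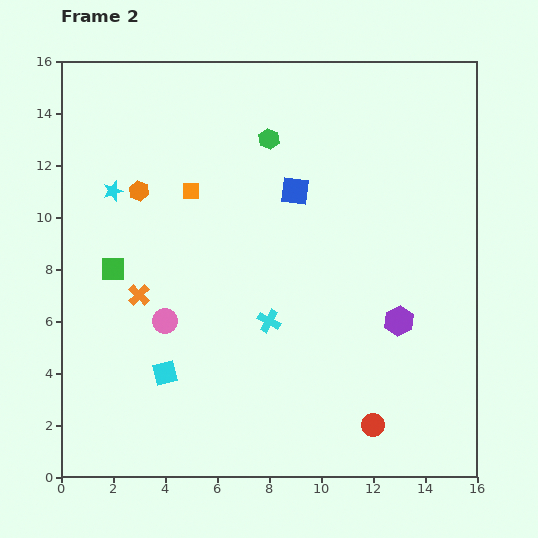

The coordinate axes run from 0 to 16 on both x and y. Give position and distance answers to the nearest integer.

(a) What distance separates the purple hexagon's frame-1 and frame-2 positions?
3

The purple hexagon moved from (14, 3) to (13, 6), a distance of √(1² + 3²) ≈ 3.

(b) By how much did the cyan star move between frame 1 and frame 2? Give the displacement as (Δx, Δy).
(-3, 3)

The cyan star was at (5, 8) in frame 1 and (2, 11) in frame 2.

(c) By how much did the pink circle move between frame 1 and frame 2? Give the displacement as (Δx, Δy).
(1, 3)

The pink circle was at (3, 3) in frame 1 and (4, 6) in frame 2.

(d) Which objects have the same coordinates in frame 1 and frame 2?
the green square, the cyan square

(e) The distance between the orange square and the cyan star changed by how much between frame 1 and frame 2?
-2

Distance in frame 1: 5. Distance in frame 2: 3.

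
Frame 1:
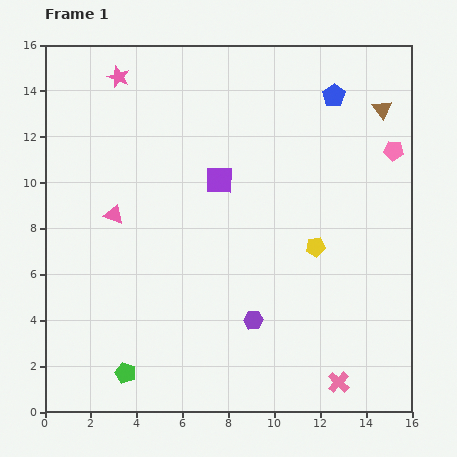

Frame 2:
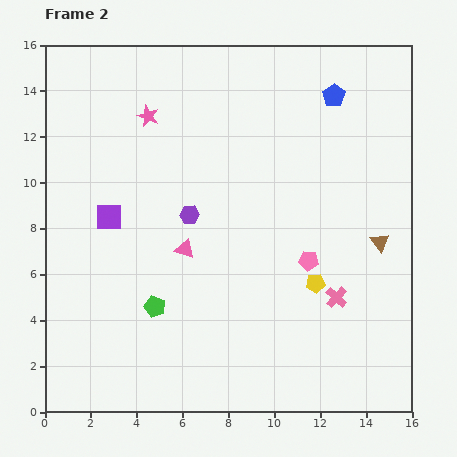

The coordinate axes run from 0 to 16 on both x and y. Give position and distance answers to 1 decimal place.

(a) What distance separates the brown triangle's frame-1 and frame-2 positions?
5.8

The brown triangle moved from (14.7, 13.2) to (14.6, 7.4), a distance of √(0.1² + 5.8²) ≈ 5.8.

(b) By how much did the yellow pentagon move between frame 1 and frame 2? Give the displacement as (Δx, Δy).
(0.0, -1.6)

The yellow pentagon was at (11.8, 7.2) in frame 1 and (11.8, 5.6) in frame 2.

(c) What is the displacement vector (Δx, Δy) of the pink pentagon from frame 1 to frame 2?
(-3.7, -4.8)

The pink pentagon was at (15.2, 11.4) in frame 1 and (11.5, 6.6) in frame 2.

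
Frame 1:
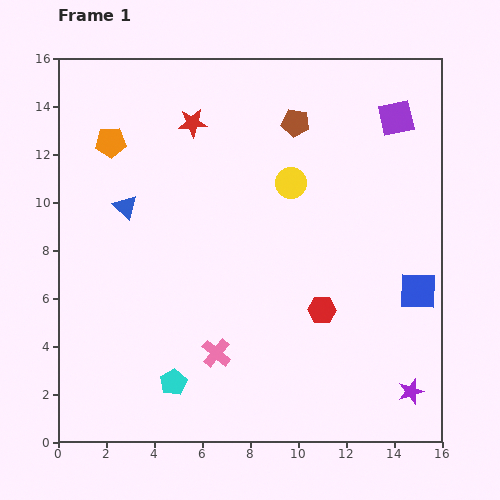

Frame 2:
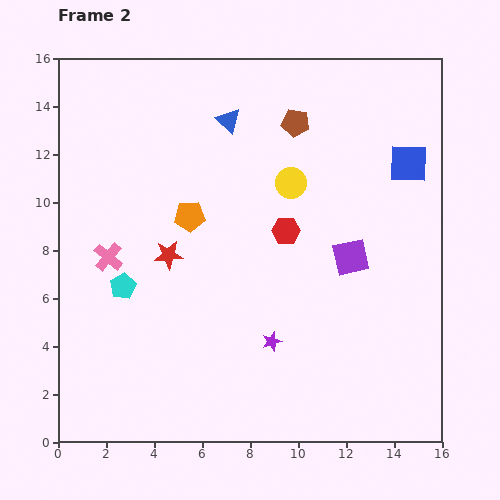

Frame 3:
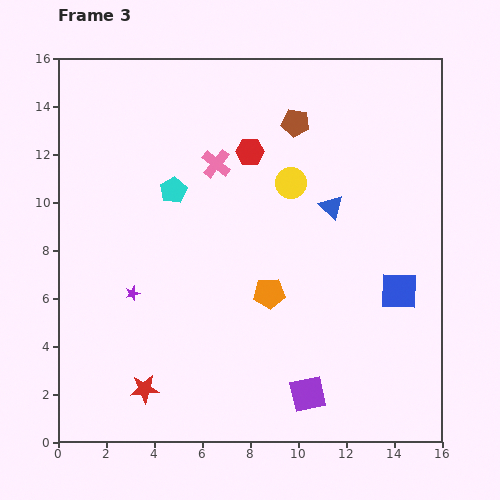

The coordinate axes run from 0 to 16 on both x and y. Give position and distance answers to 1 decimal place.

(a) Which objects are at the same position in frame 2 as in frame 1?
the yellow circle, the brown pentagon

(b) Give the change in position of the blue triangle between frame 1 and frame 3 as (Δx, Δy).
(8.6, 0.0)

The blue triangle was at (2.8, 9.8) in frame 1 and (11.4, 9.8) in frame 3.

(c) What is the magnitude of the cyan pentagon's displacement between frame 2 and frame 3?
4.5

The cyan pentagon moved from (2.7, 6.5) to (4.8, 10.5), a distance of √(2.1² + 4.0²) ≈ 4.5.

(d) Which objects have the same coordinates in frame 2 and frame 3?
the yellow circle, the brown pentagon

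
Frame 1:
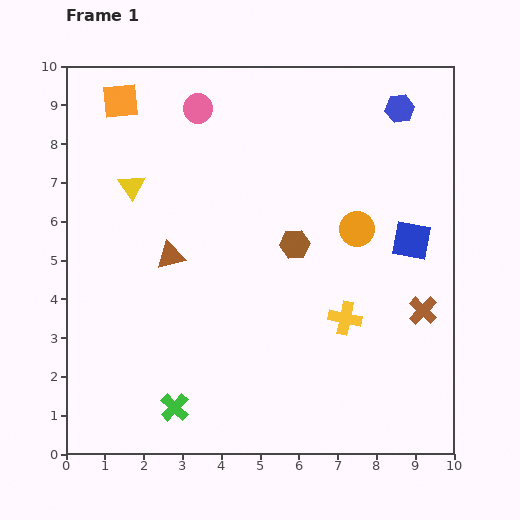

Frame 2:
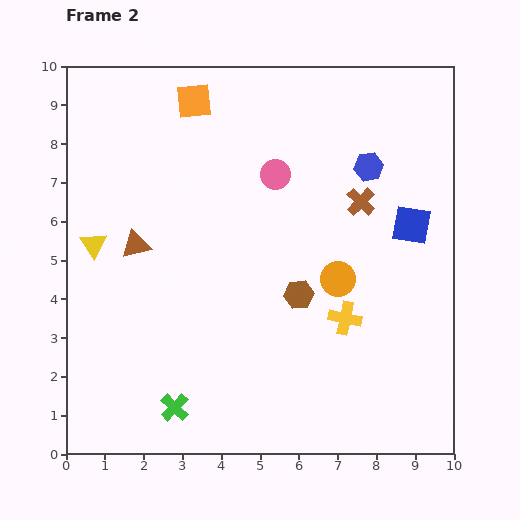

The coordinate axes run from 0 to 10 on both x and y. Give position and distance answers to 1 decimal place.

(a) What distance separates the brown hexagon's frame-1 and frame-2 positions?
1.3

The brown hexagon moved from (5.9, 5.4) to (6.0, 4.1), a distance of √(0.1² + 1.3²) ≈ 1.3.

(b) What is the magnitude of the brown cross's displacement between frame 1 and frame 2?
3.2

The brown cross moved from (9.2, 3.7) to (7.6, 6.5), a distance of √(1.6² + 2.8²) ≈ 3.2.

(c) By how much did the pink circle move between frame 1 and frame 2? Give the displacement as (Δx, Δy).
(2.0, -1.7)

The pink circle was at (3.4, 8.9) in frame 1 and (5.4, 7.2) in frame 2.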